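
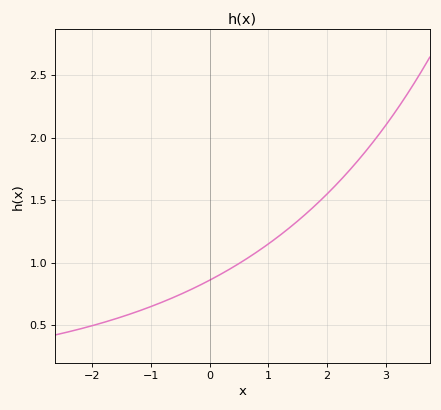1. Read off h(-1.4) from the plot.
0.6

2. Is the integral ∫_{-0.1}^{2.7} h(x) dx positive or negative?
positive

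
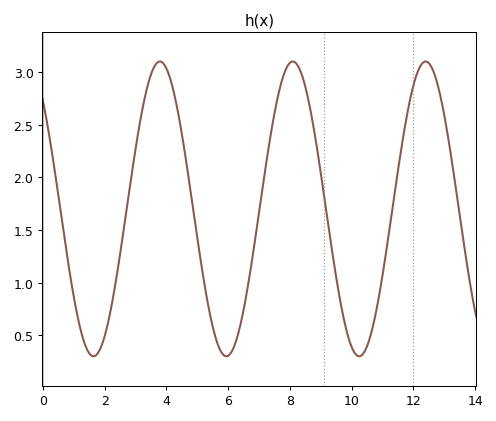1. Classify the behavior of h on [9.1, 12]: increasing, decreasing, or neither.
neither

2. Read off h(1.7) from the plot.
0.3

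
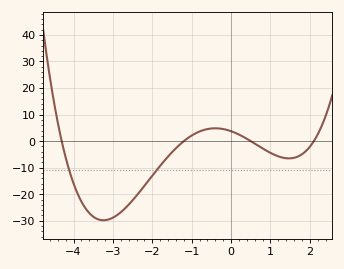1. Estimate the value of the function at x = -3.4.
-29.3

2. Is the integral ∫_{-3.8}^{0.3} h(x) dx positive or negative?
negative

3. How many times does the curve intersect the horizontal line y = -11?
2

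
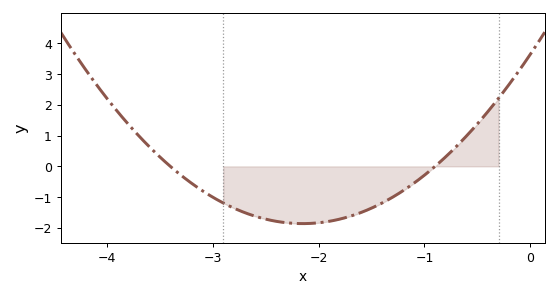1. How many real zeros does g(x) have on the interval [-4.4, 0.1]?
2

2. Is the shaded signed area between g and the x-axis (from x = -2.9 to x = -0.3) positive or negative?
negative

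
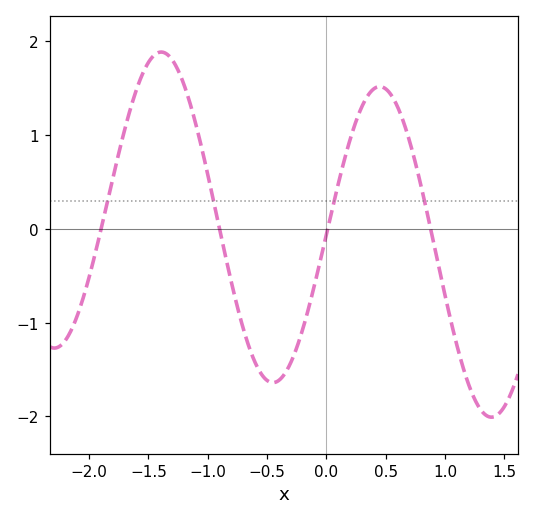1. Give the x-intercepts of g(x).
-1.9, -0.9, 0.011, 0.88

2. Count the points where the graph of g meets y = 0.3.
4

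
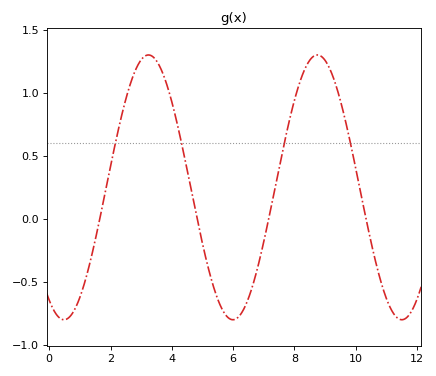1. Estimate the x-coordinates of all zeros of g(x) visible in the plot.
1.65, 4.83, 7.16, 10.3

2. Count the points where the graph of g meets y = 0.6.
4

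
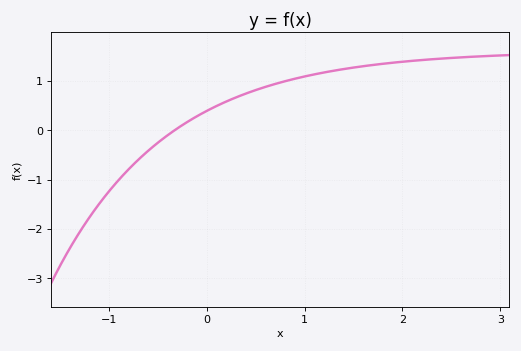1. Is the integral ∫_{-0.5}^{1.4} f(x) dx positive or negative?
positive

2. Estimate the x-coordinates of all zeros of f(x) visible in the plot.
-0.326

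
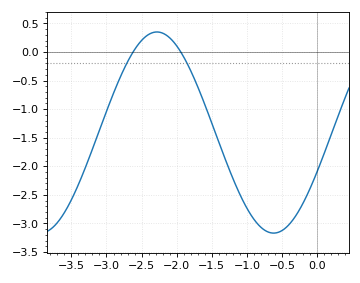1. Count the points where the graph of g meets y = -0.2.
2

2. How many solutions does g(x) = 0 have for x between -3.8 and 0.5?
2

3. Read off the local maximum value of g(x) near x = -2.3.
0.35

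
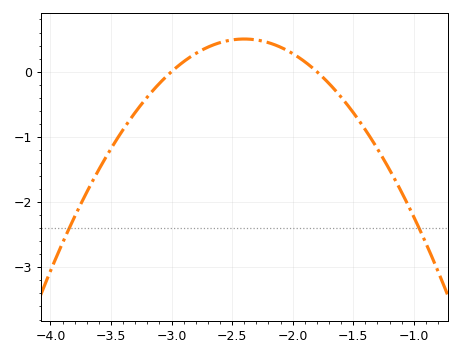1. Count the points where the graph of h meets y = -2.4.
2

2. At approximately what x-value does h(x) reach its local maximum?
-2.4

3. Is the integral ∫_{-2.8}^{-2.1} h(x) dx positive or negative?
positive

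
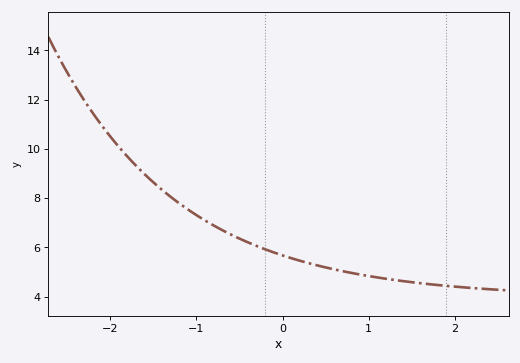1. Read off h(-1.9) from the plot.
10.1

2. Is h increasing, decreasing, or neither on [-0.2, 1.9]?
decreasing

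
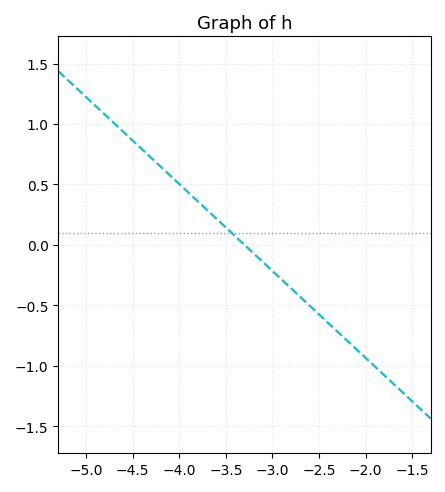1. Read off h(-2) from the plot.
-0.95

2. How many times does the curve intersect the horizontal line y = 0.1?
1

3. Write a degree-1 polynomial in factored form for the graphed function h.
y = -0.72(x + 3.3)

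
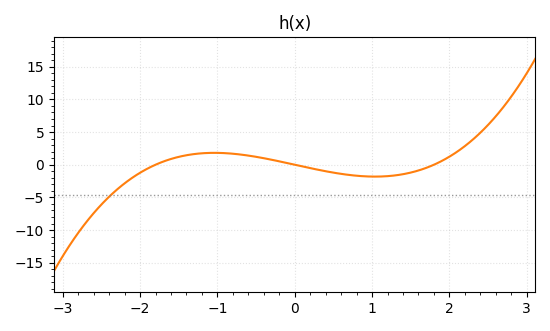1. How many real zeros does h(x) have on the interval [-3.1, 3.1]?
3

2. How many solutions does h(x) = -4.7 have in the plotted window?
1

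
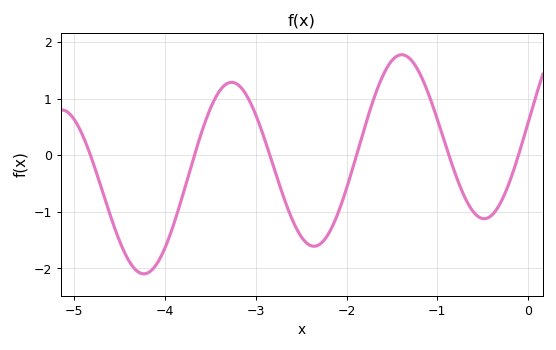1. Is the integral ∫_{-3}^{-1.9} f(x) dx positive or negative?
negative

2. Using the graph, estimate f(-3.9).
-1.2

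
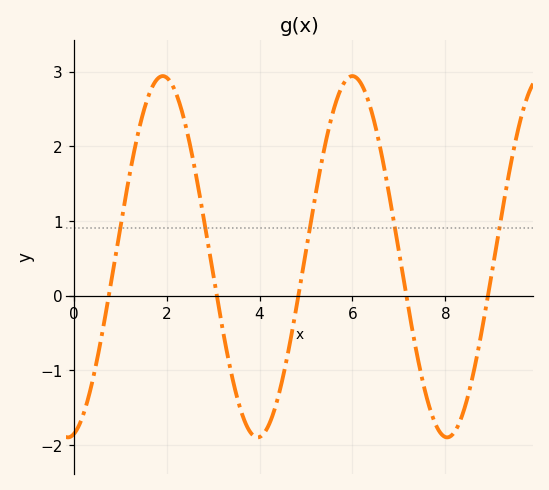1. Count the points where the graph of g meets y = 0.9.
5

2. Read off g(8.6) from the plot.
-1.05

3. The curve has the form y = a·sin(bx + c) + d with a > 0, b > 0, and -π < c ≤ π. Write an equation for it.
y = 2.42sin(1.54x - 1.38) + 0.52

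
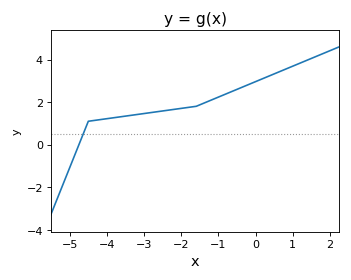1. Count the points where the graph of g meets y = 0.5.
1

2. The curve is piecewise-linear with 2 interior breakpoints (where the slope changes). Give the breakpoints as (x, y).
(-4.5, 1.1); (-1.6, 1.8)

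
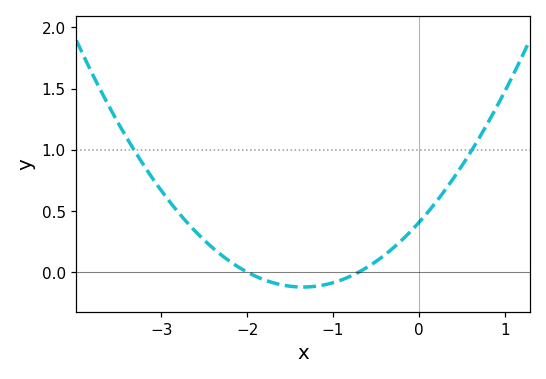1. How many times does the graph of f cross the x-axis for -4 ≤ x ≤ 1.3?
2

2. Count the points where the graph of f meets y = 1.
2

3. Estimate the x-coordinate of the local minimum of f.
-1.3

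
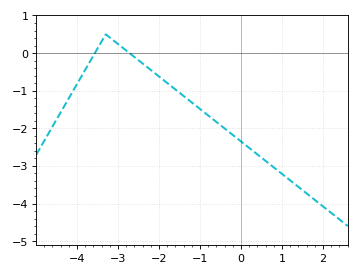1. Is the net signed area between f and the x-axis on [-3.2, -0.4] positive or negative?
negative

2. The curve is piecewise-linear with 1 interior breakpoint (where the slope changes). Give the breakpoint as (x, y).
(-3.3, 0.5)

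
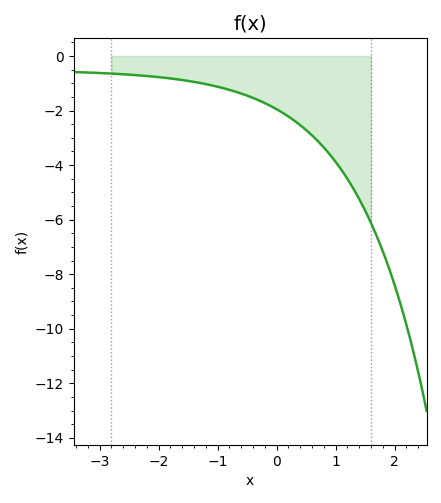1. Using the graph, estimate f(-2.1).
-0.8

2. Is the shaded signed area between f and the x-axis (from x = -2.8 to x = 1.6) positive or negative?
negative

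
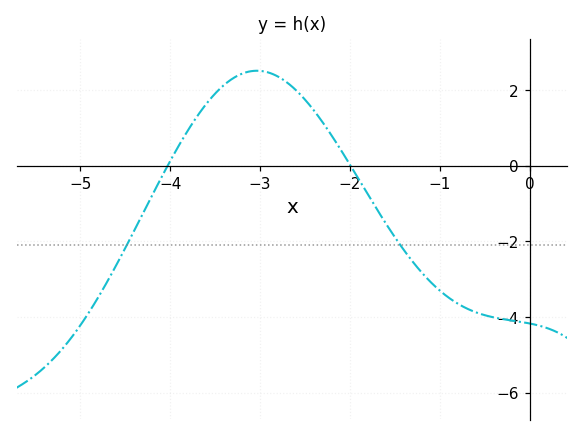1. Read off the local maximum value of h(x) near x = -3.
2.6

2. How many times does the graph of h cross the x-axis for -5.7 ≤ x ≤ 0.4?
2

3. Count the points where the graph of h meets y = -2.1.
2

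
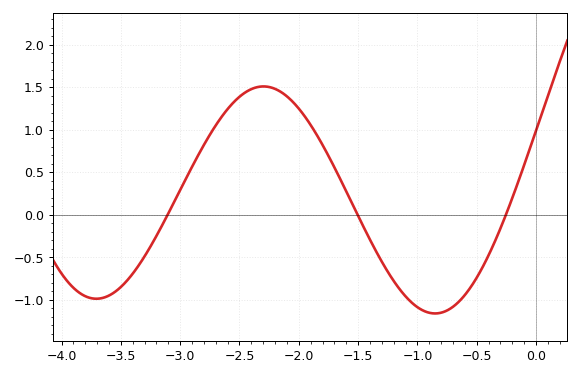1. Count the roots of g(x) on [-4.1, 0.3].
3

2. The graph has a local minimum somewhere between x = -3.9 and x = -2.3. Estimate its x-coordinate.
-3.7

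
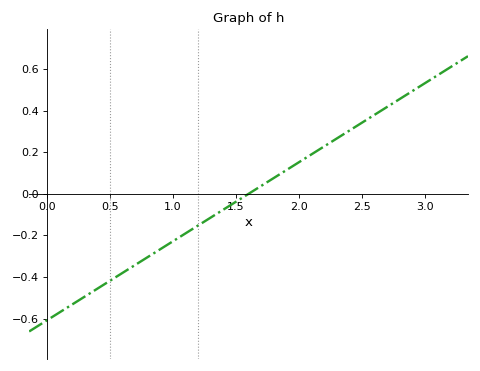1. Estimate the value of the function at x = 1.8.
0.076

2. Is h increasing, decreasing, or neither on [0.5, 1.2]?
increasing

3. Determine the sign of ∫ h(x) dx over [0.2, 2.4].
negative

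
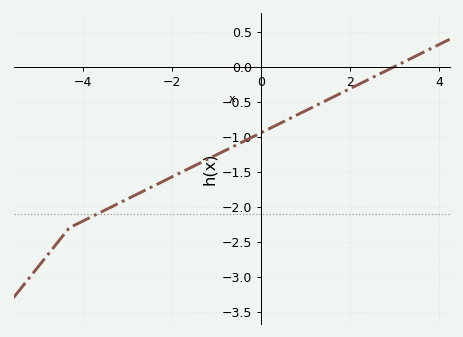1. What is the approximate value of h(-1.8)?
-1.5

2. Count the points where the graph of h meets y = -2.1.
1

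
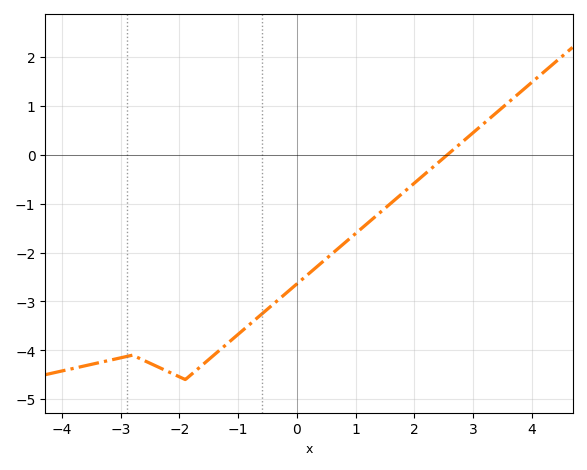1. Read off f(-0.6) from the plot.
-3.26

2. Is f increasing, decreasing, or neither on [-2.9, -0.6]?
neither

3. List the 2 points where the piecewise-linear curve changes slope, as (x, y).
(-2.8, -4.1); (-1.9, -4.6)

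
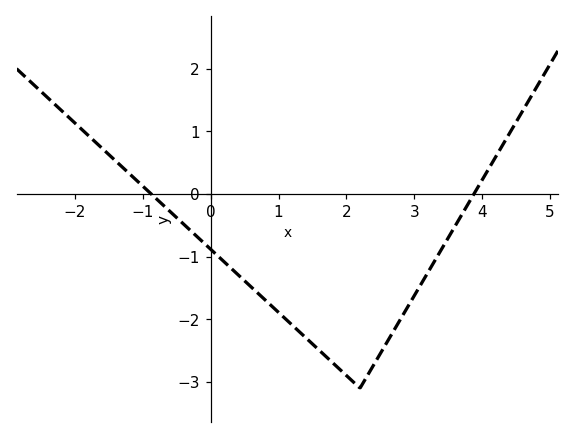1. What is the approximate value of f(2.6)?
-2.36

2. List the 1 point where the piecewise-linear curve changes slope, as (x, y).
(2.2, -3.1)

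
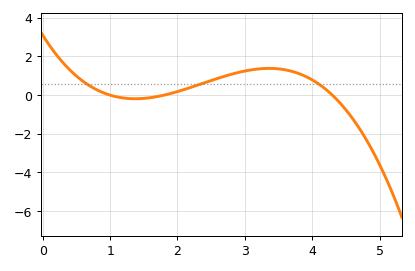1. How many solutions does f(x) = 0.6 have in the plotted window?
3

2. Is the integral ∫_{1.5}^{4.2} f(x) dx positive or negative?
positive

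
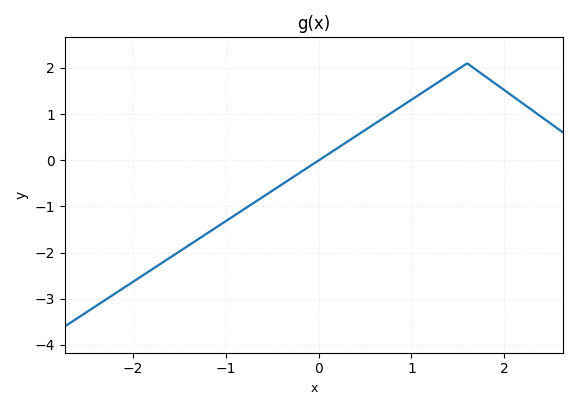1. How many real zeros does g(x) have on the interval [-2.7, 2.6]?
1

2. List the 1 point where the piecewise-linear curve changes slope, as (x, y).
(1.6, 2.1)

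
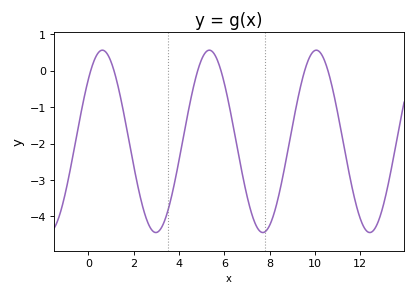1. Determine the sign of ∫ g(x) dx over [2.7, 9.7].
negative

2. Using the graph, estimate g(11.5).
-2.8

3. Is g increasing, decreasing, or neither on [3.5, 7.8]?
neither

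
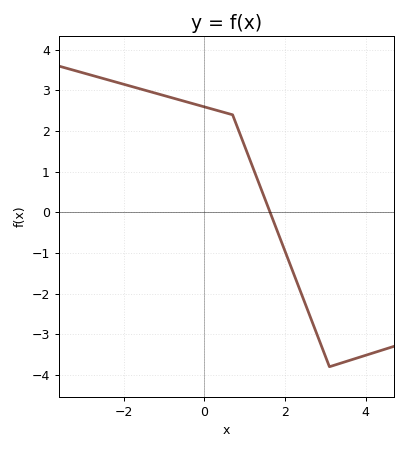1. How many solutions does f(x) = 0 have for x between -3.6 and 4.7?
1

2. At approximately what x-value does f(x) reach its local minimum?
3.1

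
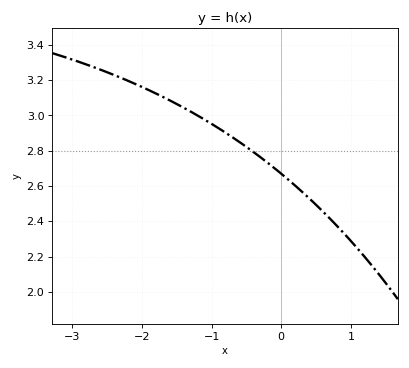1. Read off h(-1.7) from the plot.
3.11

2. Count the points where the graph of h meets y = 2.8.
1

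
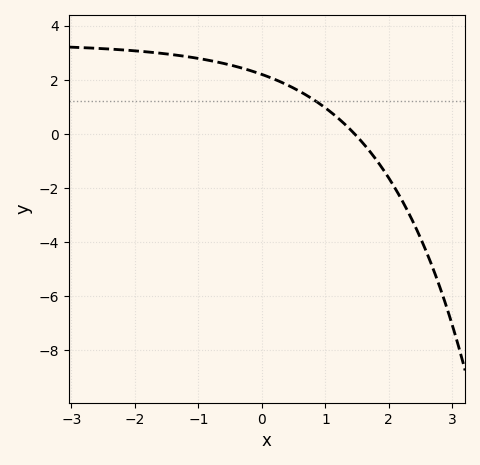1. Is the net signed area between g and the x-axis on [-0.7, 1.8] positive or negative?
positive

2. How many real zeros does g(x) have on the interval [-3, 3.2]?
1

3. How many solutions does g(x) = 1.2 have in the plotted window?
1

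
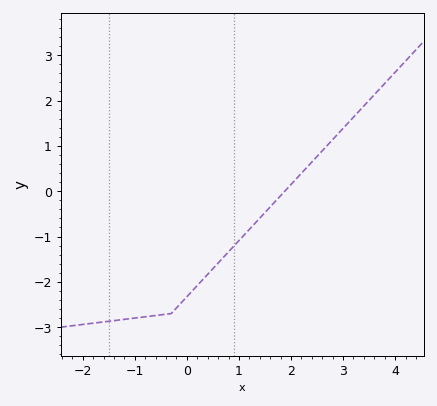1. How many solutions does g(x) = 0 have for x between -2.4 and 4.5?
1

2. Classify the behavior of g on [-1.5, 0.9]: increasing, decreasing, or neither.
increasing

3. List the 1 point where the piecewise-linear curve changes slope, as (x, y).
(-0.3, -2.7)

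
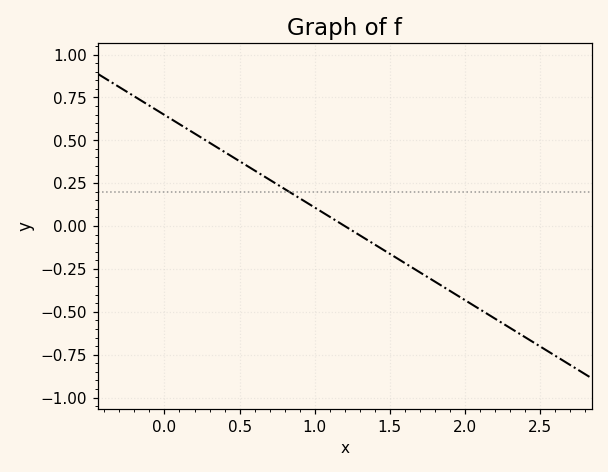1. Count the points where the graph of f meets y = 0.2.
1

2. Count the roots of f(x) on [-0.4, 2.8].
1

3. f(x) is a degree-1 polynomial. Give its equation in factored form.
y = -0.54(x - 1.2)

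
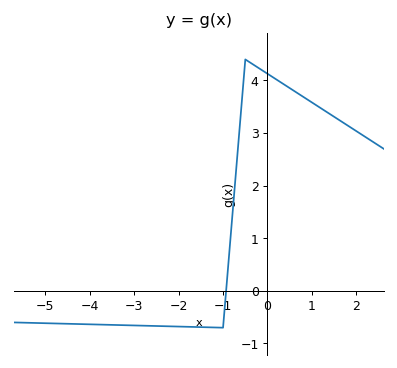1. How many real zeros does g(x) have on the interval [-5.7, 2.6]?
1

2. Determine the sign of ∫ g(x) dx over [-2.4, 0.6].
positive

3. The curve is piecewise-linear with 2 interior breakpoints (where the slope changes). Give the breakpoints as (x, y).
(-1, -0.7); (-0.5, 4.4)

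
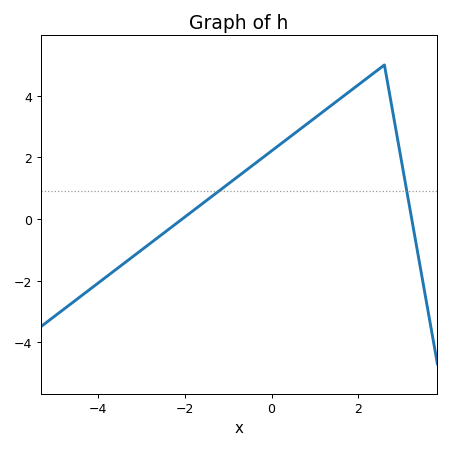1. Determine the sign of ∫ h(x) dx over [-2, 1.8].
positive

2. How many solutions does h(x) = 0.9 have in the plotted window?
2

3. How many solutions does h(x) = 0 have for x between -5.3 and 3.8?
2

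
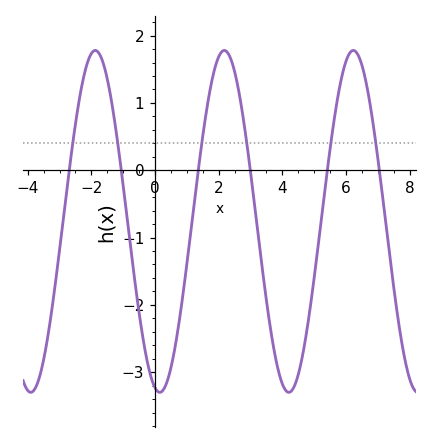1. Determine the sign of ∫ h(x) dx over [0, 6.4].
negative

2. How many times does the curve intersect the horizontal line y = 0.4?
6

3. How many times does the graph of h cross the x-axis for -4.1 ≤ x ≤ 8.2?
6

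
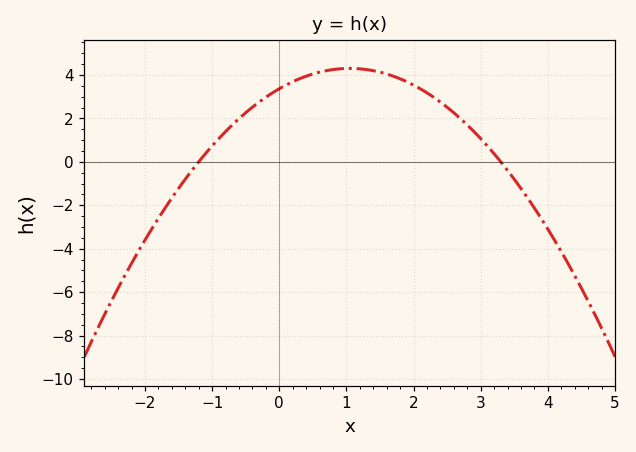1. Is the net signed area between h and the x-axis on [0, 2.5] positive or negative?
positive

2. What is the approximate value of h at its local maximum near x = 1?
4.4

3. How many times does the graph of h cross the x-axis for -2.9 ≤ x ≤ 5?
2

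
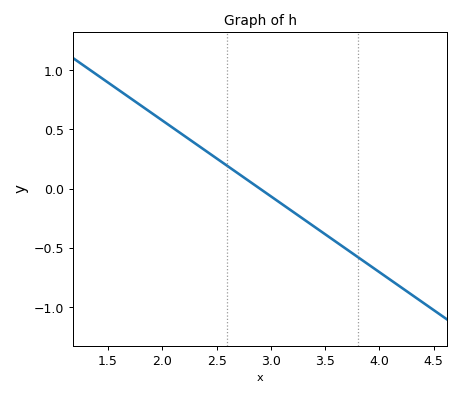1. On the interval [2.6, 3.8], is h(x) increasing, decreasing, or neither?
decreasing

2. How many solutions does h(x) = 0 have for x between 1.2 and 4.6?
1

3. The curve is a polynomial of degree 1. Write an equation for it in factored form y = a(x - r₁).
y = -0.64(x - 2.9)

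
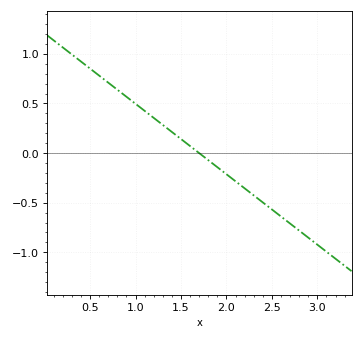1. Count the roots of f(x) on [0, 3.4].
1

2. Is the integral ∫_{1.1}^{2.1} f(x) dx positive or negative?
positive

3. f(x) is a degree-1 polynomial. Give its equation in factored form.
y = -0.71(x - 1.7)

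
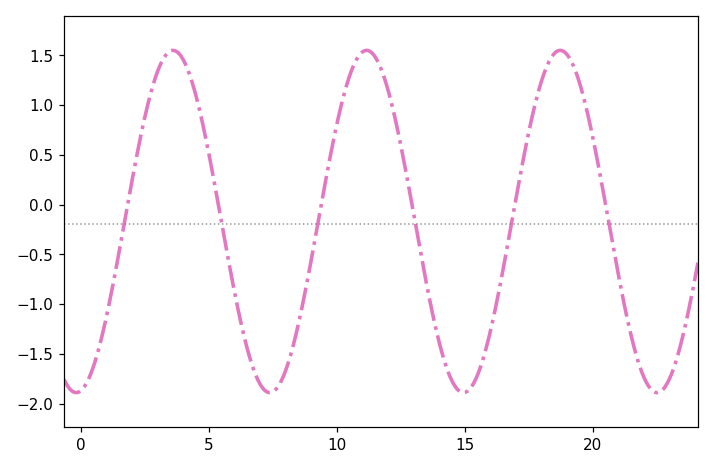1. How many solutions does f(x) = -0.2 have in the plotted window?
6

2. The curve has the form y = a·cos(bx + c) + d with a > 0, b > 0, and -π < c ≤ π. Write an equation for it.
y = 1.72cos(0.83x - 3) - 0.17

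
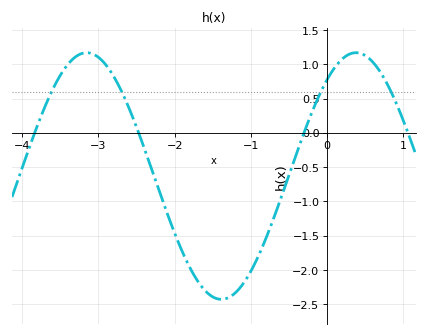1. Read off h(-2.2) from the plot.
-0.85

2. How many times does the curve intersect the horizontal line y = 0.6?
4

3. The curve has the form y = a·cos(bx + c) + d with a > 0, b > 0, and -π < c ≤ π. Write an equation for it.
y = 1.8cos(1.8x - 0.67) - 0.63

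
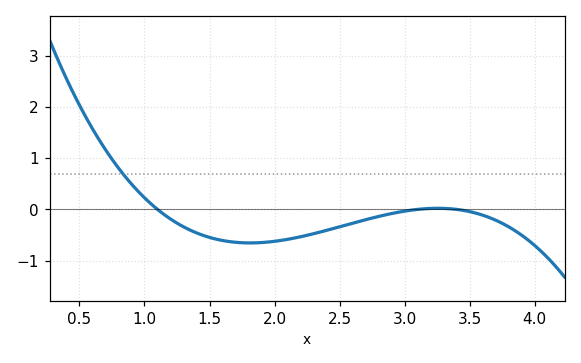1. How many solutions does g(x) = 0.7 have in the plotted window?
1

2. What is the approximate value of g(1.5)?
-0.5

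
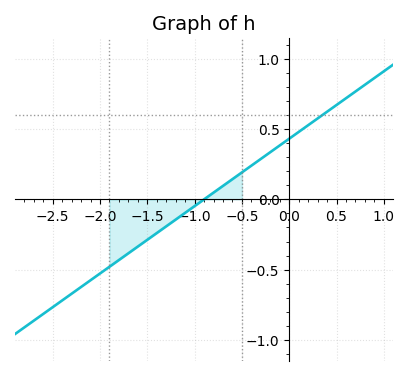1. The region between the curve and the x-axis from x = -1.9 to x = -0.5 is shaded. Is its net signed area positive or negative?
negative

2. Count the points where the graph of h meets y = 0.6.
1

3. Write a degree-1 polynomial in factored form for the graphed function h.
y = 0.48(x + 0.9)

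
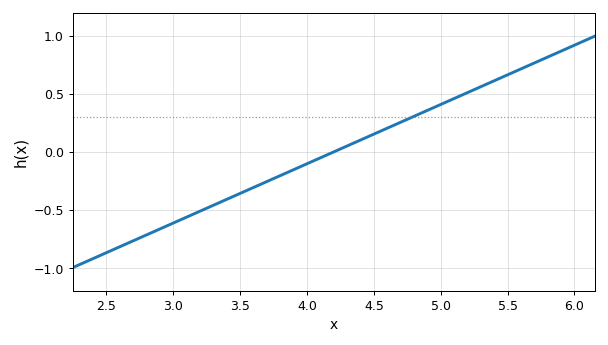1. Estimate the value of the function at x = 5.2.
0.5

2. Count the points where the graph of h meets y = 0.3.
1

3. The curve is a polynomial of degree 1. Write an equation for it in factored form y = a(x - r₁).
y = 0.51(x - 4.2)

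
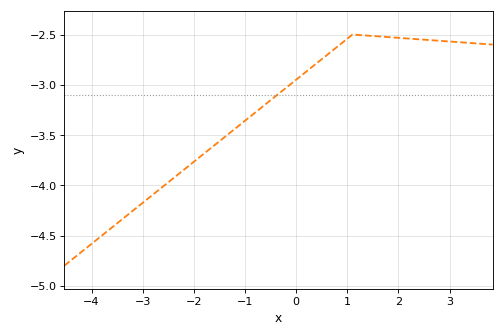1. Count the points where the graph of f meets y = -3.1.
1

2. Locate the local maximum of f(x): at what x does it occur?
1.2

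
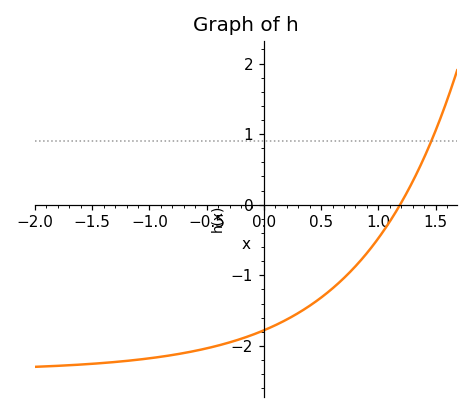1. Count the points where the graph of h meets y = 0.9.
1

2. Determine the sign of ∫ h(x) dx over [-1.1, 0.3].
negative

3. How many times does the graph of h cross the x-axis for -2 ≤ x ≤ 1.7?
1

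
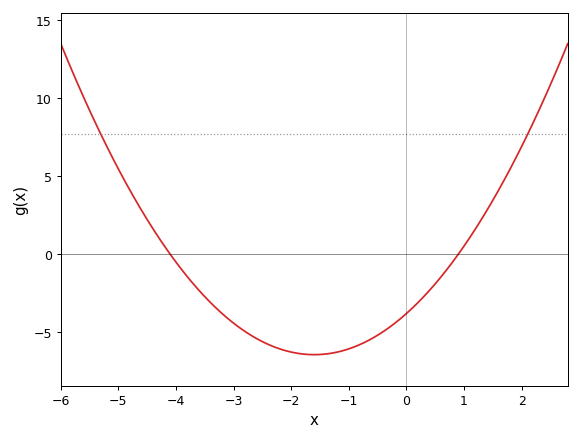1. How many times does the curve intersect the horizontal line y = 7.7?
2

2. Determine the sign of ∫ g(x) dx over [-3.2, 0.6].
negative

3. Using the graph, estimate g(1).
0.5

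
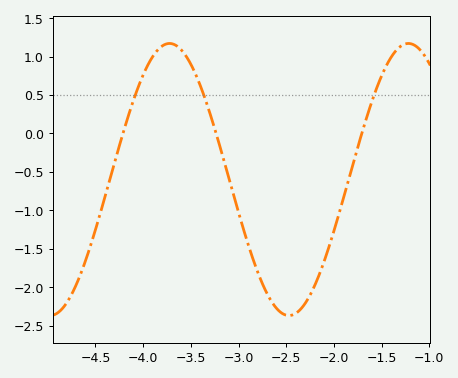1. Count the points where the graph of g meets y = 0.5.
3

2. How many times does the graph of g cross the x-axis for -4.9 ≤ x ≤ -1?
3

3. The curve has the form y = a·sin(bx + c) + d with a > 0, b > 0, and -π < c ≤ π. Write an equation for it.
y = 1.77sin(2.5x - 1.6) - 0.6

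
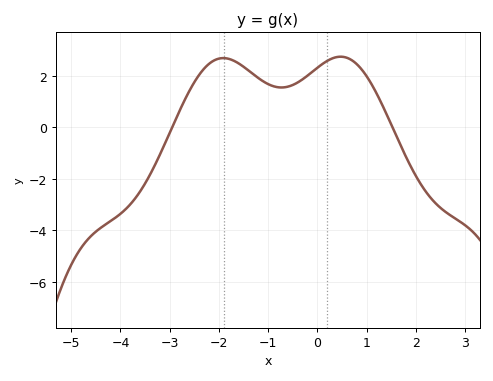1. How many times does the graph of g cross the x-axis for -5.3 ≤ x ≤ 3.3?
2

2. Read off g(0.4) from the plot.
2.8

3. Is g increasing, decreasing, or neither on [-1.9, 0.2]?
neither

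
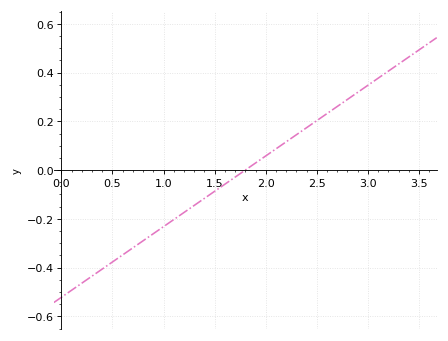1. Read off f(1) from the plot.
-0.24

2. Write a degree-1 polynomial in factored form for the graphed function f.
y = 0.29(x - 1.8)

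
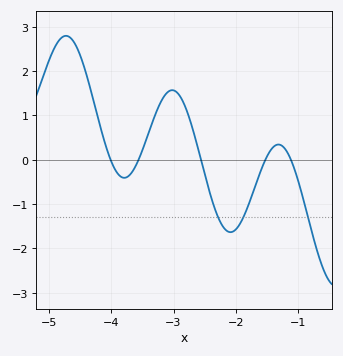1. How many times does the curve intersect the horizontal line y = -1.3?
3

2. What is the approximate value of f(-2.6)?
0.216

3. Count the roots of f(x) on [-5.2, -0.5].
5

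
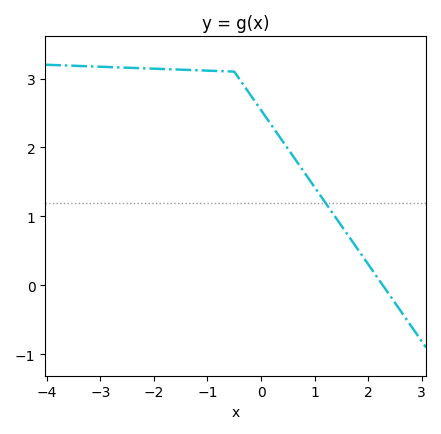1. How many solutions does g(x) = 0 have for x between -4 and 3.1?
1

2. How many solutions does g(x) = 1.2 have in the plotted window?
1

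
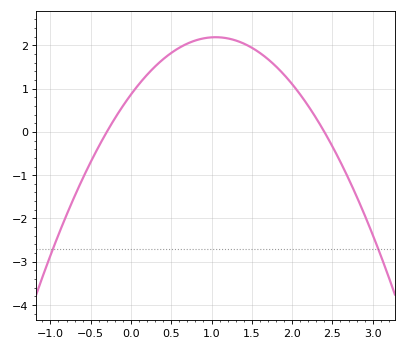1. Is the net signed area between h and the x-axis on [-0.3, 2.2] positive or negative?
positive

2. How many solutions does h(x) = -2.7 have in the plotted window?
2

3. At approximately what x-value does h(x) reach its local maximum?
1.1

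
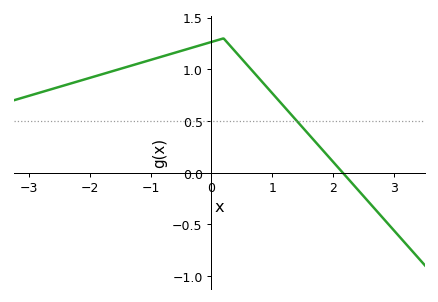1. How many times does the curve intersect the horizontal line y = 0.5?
1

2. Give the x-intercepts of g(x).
2.16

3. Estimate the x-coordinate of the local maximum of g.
0.199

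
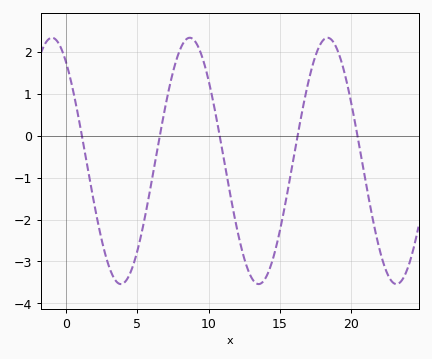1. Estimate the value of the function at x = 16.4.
0.286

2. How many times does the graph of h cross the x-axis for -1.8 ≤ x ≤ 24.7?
5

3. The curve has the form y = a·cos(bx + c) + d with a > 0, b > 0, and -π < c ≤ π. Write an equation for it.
y = 2.94cos(0.65x + 0.642) - 0.6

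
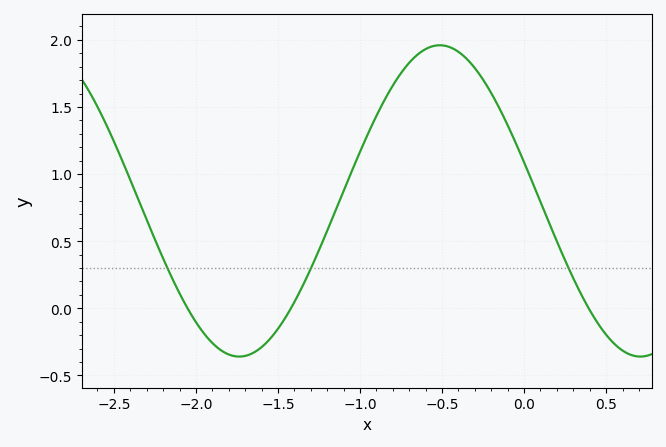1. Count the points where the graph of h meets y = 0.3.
3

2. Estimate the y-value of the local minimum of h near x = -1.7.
-0.35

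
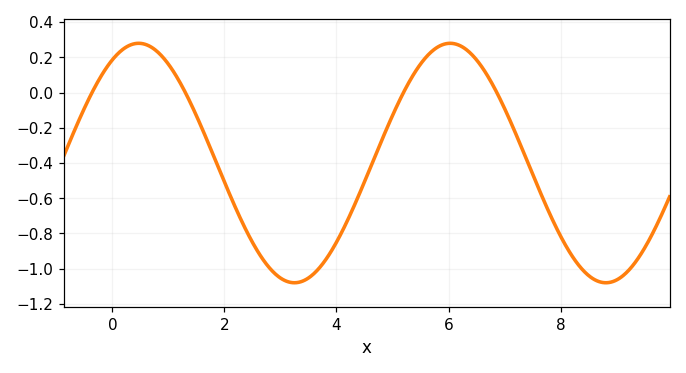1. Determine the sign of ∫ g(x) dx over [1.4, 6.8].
negative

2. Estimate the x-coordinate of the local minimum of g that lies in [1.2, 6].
3.25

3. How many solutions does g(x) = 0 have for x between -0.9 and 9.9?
4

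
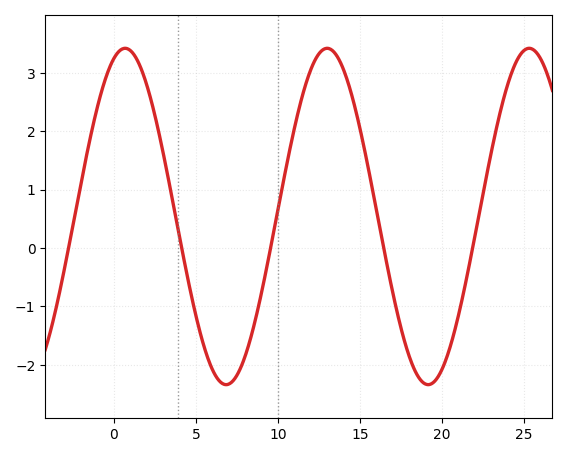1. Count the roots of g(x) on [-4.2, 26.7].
5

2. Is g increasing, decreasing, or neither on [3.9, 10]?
neither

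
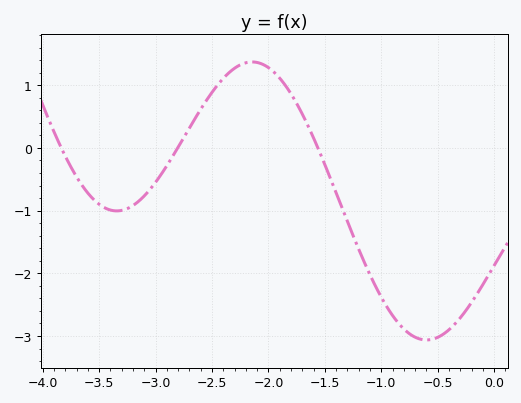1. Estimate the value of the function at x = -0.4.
-2.9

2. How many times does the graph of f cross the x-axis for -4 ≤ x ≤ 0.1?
3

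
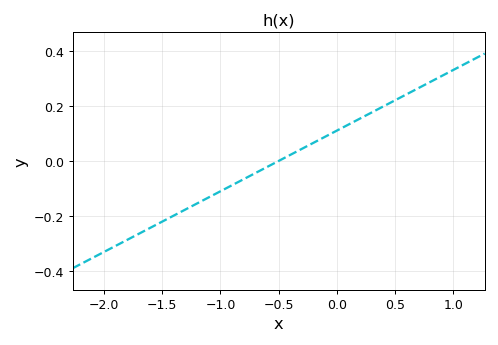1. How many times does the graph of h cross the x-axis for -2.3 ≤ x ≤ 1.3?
1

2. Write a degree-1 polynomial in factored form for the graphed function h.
y = 0.22(x + 0.5)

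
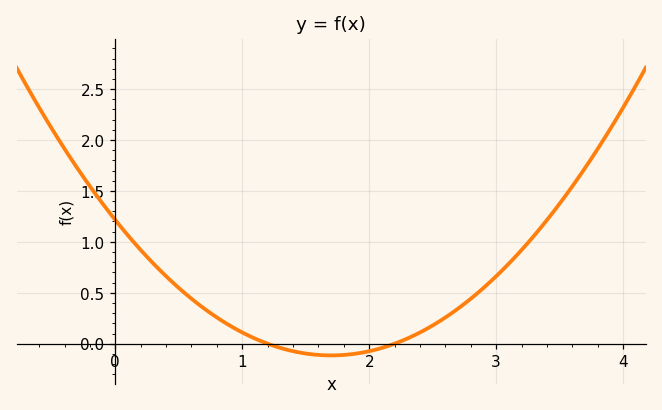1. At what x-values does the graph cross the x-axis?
1.2, 2.2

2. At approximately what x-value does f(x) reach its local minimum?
1.7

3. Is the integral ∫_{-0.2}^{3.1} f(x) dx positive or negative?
positive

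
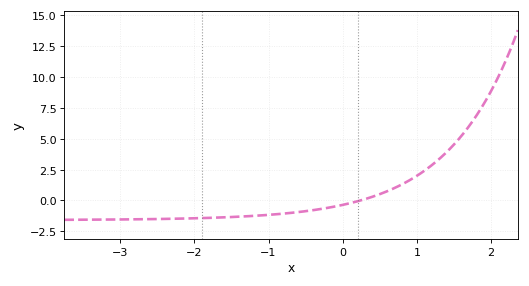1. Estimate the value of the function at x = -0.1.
-0.485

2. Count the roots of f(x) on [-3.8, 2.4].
1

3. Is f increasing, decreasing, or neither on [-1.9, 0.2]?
increasing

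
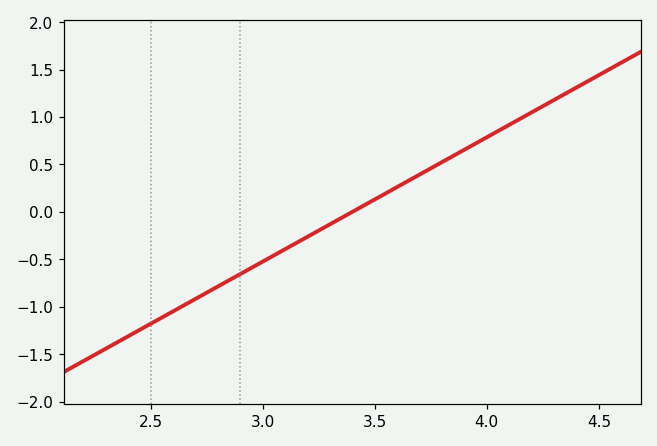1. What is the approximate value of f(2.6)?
-1.05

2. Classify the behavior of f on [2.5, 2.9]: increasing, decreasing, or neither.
increasing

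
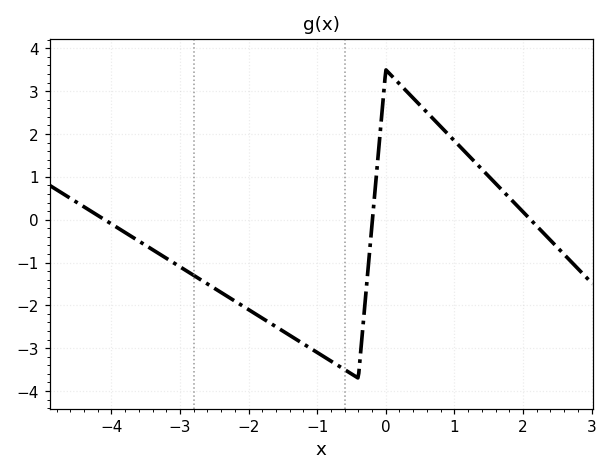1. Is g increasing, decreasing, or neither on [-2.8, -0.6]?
decreasing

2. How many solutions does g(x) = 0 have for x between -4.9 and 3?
3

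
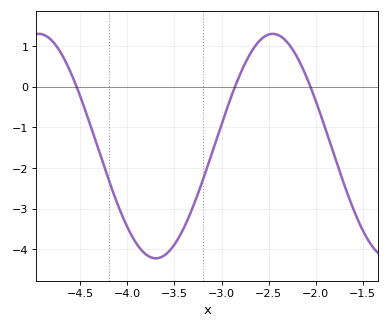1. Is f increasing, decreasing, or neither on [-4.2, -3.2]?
neither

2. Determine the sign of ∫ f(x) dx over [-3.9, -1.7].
negative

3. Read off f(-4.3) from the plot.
-1.6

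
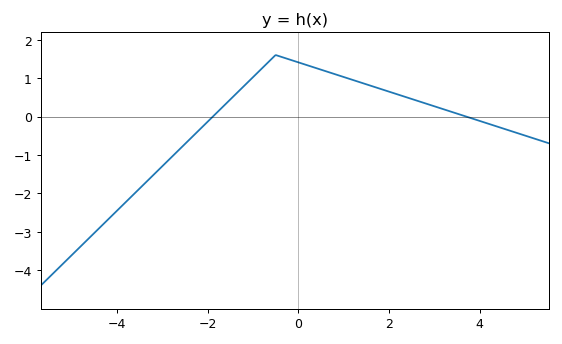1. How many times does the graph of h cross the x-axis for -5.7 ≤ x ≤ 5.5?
2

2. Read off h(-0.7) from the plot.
1.4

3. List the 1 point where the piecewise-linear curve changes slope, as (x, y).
(-0.5, 1.6)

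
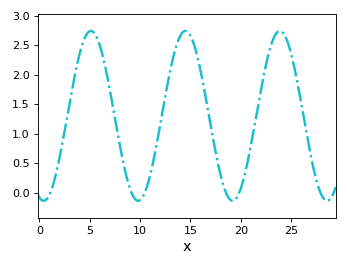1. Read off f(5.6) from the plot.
2.67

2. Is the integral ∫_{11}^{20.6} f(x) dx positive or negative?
positive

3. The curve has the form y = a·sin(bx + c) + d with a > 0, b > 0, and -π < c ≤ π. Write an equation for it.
y = 1.44sin(0.67x - 1.86) + 1.3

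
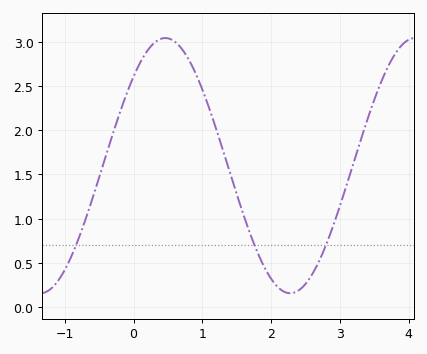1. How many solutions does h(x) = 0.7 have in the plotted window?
3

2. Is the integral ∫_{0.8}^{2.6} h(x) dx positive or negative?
positive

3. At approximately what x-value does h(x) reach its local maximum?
0.5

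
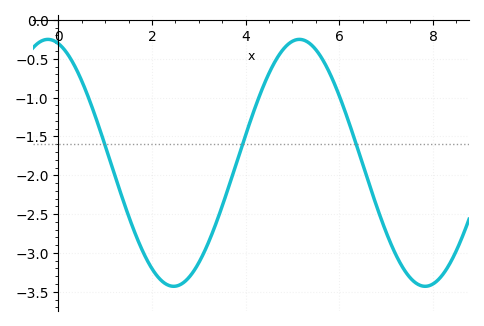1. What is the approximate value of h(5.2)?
-0.25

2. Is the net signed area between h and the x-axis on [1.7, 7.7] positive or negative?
negative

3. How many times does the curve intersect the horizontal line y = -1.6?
3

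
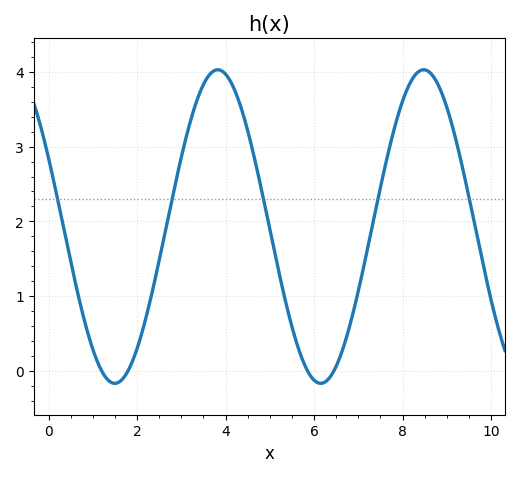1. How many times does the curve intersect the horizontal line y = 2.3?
5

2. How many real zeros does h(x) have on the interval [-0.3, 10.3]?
4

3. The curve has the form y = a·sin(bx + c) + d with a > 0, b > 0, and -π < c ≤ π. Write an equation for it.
y = 2.1sin(1.35x + 2.69) + 1.93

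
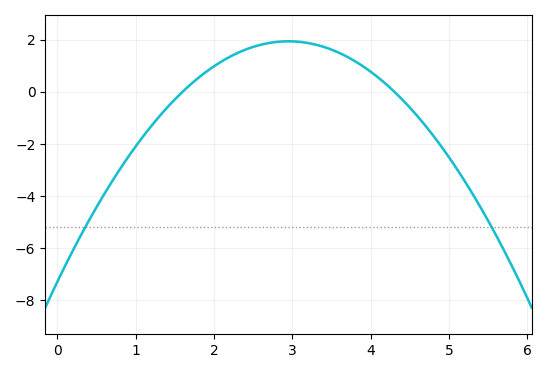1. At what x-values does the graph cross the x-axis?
1.6, 4.3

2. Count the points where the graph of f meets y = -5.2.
2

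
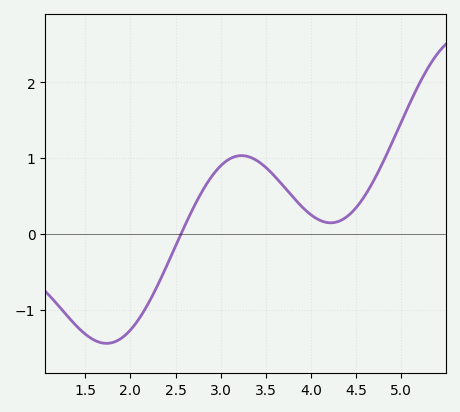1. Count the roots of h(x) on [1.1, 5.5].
1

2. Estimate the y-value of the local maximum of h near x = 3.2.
1.04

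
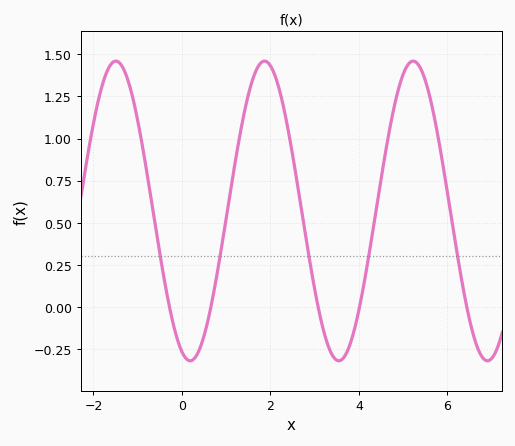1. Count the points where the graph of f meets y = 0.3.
5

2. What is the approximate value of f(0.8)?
0.203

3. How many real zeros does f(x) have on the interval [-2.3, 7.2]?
5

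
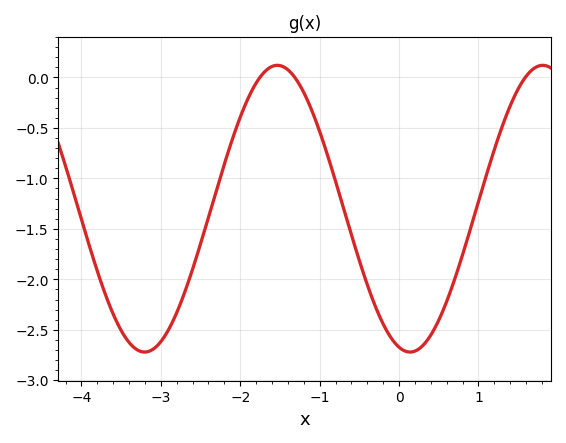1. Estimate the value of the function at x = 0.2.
-2.7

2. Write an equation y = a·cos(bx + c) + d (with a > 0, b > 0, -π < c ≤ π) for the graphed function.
y = 1.42cos(1.9x + 2.9) - 1.3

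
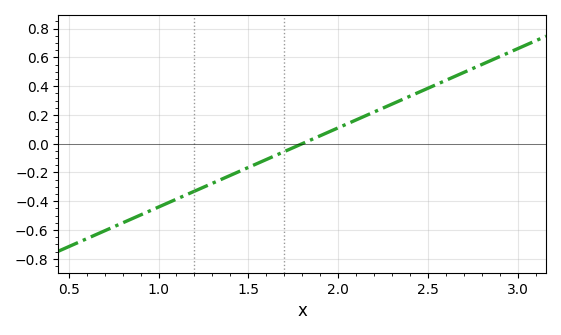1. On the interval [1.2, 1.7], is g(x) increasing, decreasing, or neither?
increasing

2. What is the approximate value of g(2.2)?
0.22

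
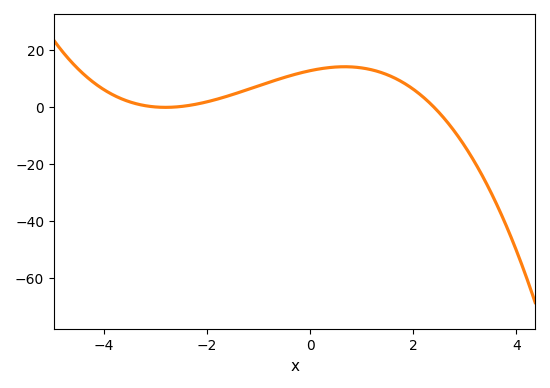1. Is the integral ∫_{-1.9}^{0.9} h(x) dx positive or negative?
positive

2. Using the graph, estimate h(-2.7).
-0.104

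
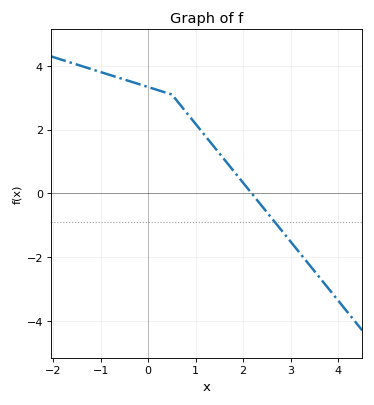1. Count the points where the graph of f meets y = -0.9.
1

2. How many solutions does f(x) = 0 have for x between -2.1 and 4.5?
1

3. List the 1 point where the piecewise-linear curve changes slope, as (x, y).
(0.5, 3.1)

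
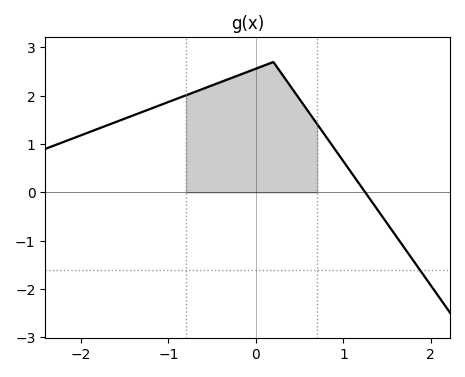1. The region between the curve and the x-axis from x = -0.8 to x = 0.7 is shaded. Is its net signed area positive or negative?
positive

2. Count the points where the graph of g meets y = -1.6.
1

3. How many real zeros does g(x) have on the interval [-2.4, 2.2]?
1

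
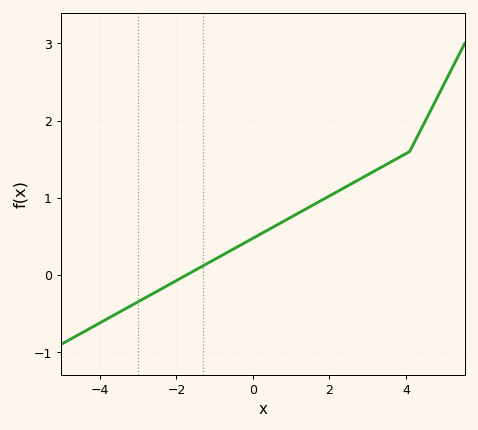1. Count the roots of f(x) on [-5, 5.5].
1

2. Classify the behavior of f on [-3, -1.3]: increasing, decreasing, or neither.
increasing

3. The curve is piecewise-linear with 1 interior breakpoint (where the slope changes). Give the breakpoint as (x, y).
(4.1, 1.6)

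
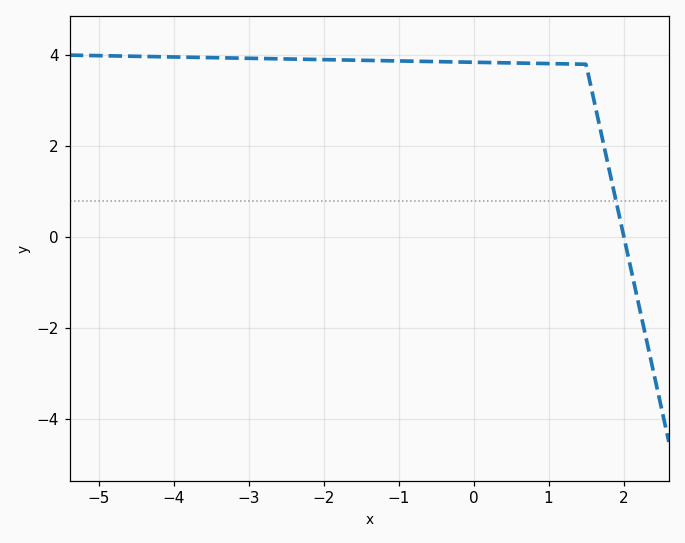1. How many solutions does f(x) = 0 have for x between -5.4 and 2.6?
1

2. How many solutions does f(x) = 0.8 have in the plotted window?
1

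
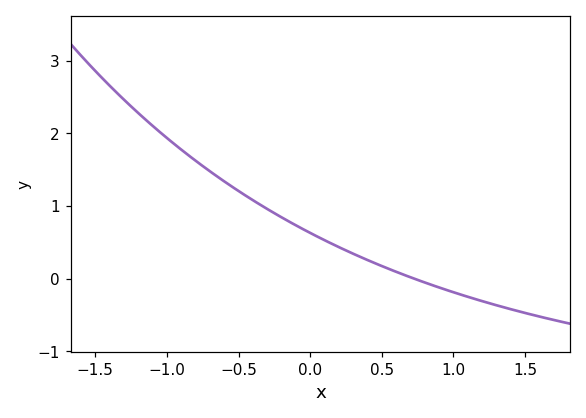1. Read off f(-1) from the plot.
1.9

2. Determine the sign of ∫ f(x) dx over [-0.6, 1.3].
positive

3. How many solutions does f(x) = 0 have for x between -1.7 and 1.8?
1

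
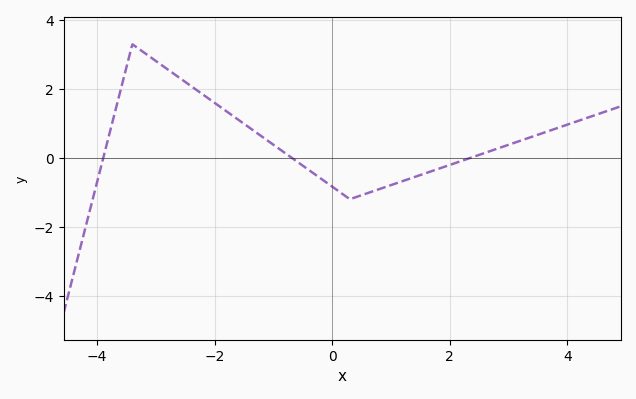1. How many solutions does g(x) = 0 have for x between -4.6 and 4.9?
3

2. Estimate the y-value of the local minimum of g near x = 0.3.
-1.2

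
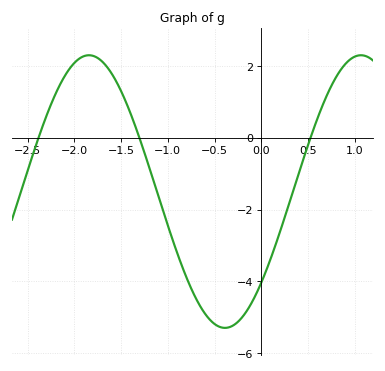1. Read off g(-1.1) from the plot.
-1.63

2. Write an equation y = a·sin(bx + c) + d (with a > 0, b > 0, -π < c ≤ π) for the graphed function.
y = 3.8sin(2.16x - 0.732) - 1.5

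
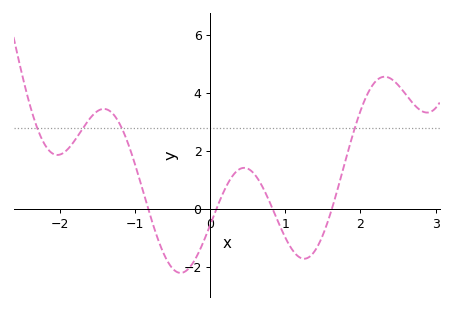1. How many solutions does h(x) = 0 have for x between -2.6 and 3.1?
4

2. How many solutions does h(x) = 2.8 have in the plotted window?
4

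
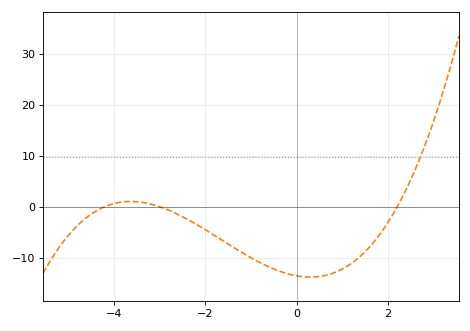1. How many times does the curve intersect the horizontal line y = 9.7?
1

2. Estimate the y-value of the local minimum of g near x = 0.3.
-14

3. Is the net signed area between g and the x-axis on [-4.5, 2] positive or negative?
negative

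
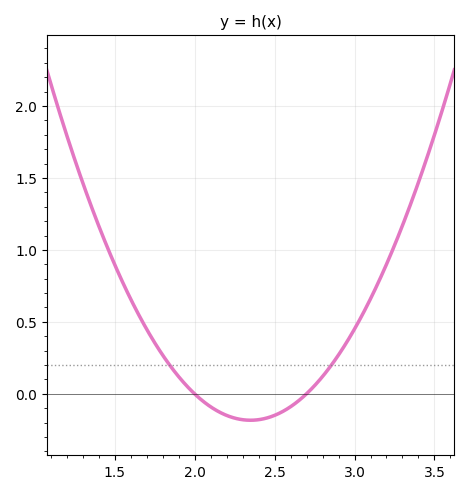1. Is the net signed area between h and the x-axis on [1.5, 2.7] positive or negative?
positive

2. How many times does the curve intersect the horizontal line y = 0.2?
2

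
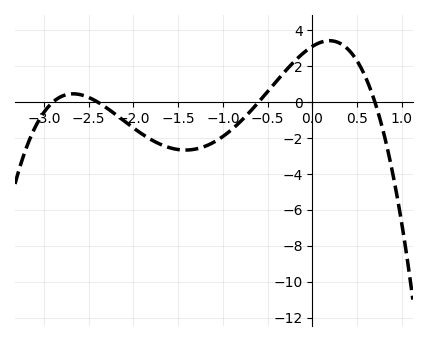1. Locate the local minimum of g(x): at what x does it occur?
-1.4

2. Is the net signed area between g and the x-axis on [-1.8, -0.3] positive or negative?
negative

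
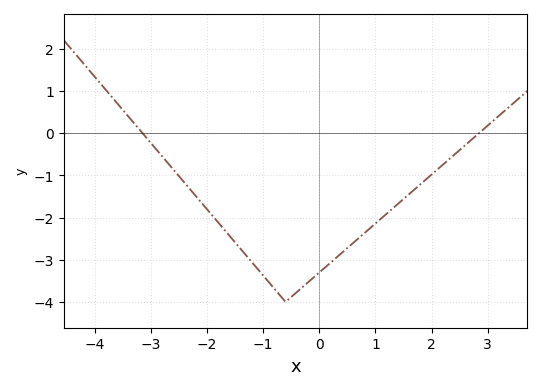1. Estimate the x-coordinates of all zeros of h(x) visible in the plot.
-3.15, 2.84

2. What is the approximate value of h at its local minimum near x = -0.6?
-4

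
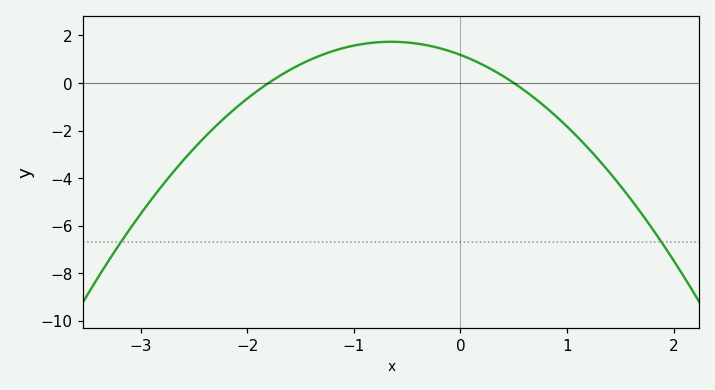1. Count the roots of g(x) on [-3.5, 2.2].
2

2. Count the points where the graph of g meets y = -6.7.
2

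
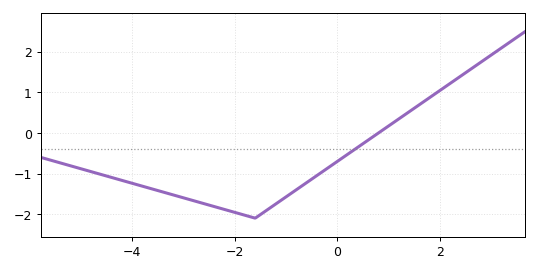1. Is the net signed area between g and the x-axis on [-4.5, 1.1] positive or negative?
negative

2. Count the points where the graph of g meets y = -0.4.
1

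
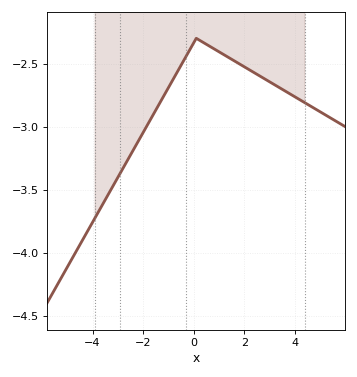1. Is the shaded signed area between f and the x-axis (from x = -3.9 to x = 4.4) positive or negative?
negative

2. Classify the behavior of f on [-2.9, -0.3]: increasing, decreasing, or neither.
increasing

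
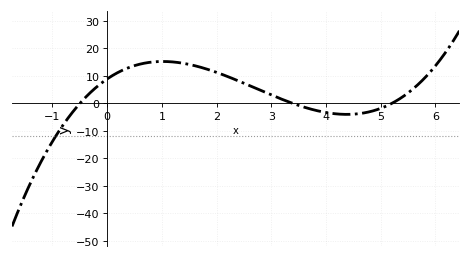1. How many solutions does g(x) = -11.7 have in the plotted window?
1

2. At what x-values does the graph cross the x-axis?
-0.4, 3.4, 5.2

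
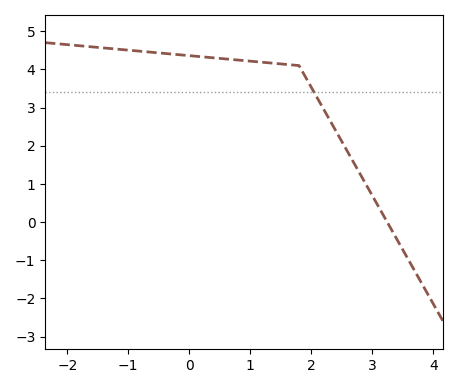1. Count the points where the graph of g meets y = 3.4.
1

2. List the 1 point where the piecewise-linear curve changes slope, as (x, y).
(1.8, 4.1)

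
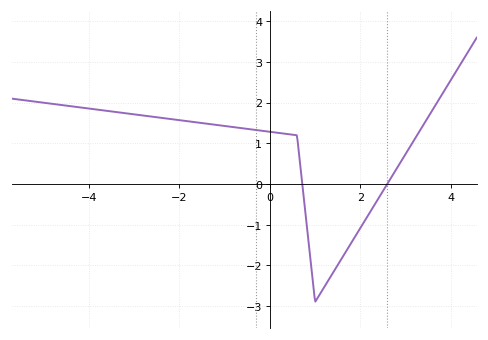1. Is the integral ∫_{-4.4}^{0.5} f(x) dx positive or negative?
positive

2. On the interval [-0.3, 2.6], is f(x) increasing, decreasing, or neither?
neither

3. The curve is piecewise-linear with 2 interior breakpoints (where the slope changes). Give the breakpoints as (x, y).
(0.6, 1.2); (1, -2.9)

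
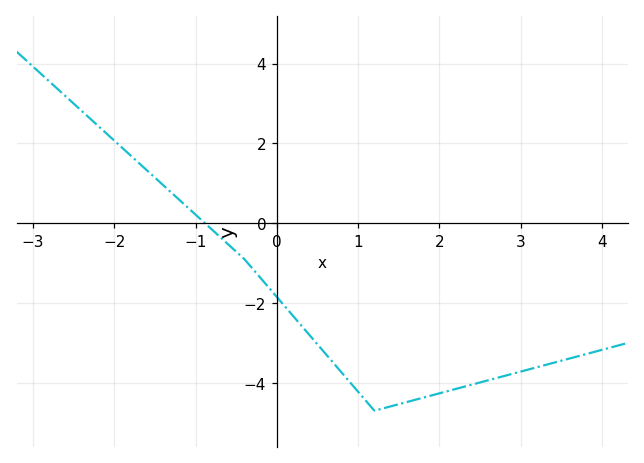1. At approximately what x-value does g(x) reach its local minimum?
1.2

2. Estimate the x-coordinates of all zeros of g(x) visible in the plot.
-0.885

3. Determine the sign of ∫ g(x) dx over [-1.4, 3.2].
negative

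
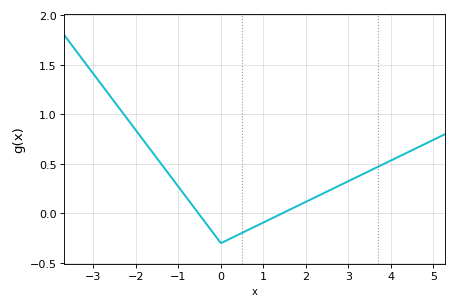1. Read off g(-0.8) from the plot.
0.156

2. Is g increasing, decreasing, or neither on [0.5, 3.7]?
increasing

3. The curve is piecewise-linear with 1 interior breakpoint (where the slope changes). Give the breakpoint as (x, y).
(0, -0.3)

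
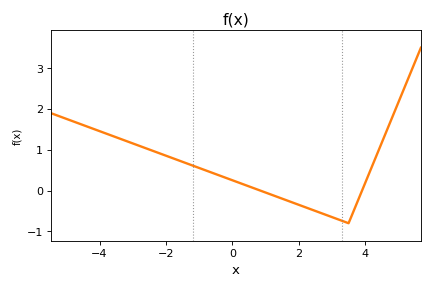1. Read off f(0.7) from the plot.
0.043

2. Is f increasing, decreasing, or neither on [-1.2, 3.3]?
decreasing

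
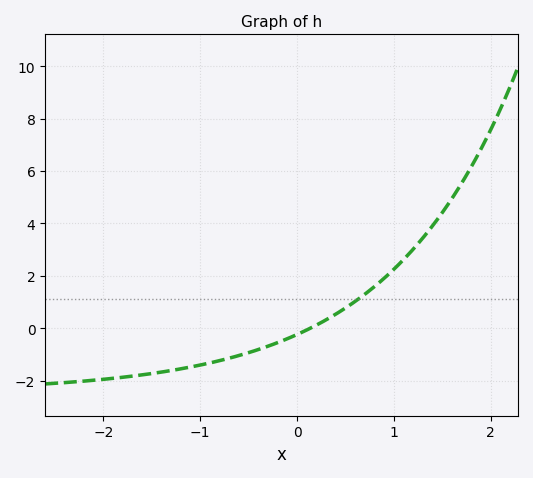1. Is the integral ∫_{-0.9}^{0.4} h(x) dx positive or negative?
negative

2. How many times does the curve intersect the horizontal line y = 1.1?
1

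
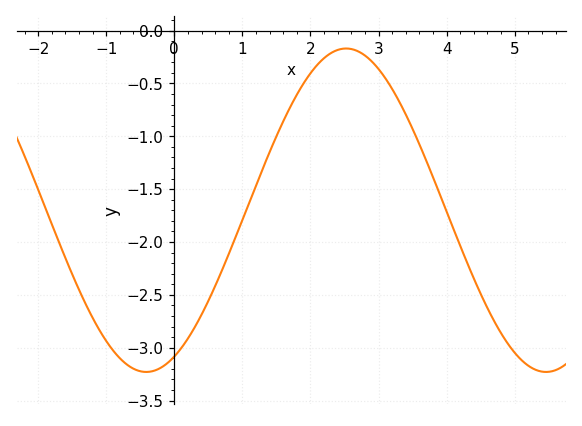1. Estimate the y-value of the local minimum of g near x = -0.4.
-3.23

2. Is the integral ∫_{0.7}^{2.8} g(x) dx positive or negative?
negative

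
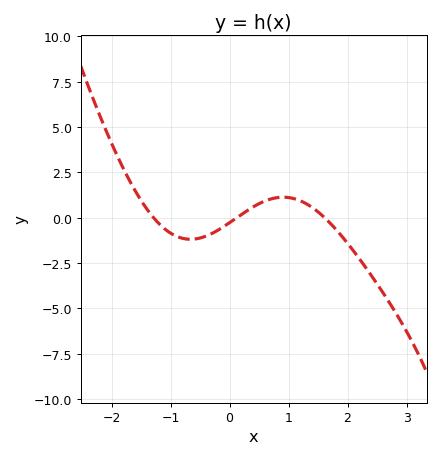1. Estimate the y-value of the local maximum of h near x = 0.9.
1.2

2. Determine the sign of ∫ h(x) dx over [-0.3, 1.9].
positive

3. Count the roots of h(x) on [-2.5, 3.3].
3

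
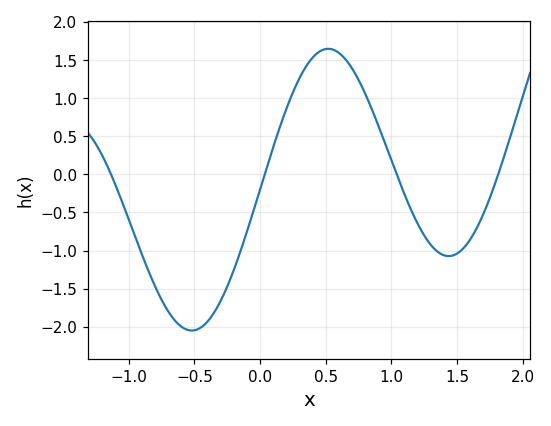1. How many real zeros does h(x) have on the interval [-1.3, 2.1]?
4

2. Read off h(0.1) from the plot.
0.35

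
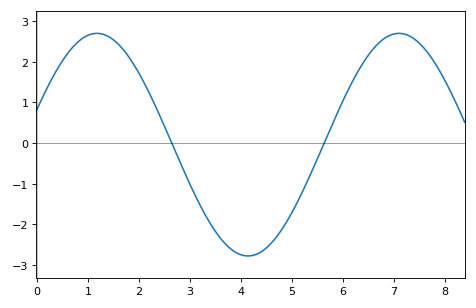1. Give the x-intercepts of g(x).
2.6, 5.6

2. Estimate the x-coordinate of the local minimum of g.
4.2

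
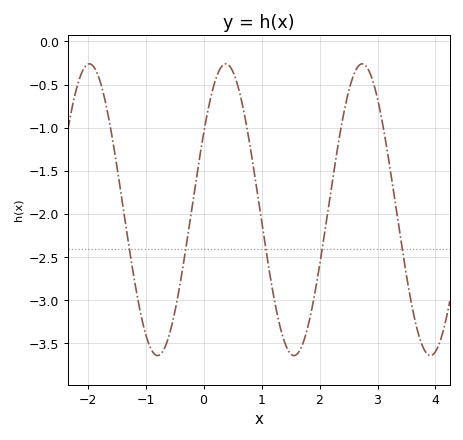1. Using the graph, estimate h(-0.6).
-3.42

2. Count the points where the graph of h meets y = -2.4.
5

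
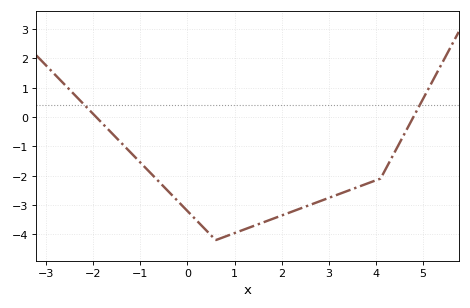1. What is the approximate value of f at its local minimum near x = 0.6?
-4.2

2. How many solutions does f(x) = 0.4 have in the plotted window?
2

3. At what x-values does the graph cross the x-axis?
-2, 4.8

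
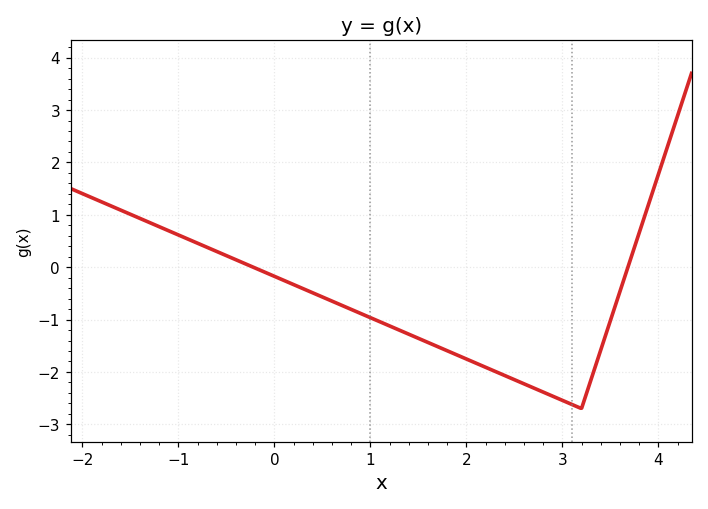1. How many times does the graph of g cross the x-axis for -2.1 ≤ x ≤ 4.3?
2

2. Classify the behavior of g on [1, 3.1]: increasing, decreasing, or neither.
decreasing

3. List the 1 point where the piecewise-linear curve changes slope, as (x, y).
(3.2, -2.7)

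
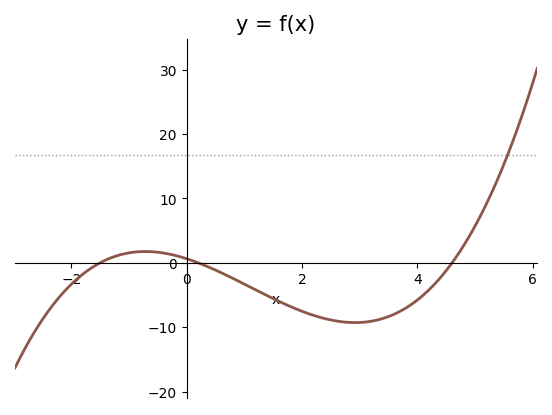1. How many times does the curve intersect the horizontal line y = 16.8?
1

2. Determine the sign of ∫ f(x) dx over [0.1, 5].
negative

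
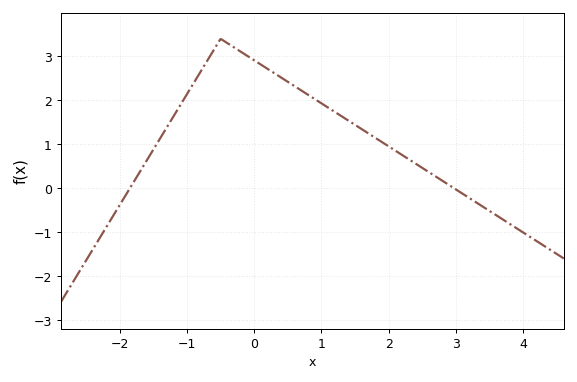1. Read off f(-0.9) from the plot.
2.39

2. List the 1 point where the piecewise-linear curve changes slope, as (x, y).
(-0.5, 3.4)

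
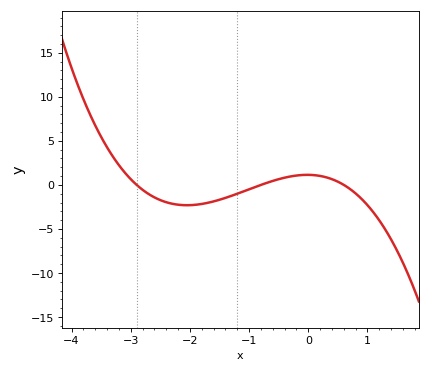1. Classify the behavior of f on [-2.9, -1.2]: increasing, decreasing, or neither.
neither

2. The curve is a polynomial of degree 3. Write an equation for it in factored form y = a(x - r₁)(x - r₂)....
y = -0.82(x + 2.9)(x + 0.8)(x - 0.6)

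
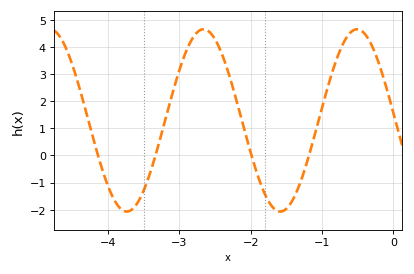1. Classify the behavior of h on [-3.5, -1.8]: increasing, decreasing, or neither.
neither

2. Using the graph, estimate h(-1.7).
-1.89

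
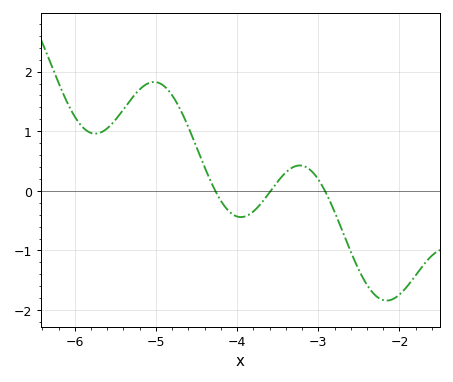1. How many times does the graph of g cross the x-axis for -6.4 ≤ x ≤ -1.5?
3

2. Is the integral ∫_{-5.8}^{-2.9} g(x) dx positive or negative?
positive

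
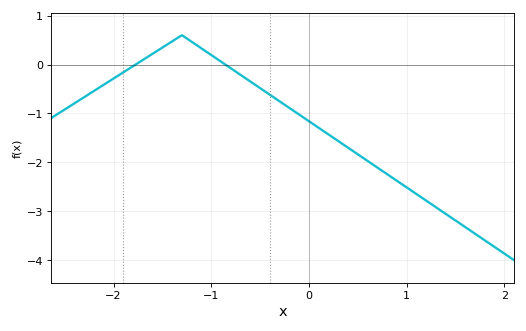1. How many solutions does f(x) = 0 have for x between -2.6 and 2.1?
2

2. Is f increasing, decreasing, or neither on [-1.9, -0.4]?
neither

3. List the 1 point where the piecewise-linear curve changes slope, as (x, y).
(-1.3, 0.6)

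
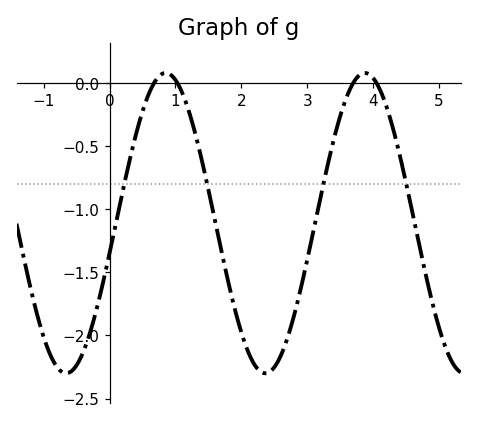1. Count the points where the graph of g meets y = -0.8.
4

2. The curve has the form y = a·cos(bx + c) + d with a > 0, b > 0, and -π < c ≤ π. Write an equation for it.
y = 1.19cos(2.08x - 1.77) - 1.11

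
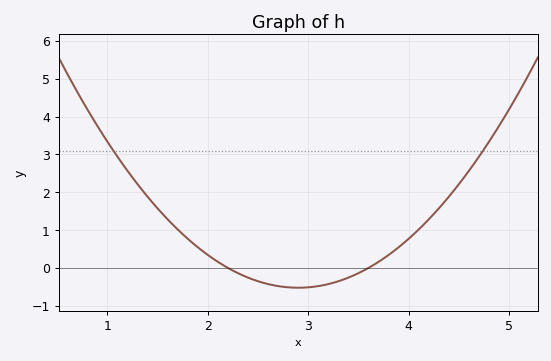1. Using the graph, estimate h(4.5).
2.21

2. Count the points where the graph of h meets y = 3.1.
2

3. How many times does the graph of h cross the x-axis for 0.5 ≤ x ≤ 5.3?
2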